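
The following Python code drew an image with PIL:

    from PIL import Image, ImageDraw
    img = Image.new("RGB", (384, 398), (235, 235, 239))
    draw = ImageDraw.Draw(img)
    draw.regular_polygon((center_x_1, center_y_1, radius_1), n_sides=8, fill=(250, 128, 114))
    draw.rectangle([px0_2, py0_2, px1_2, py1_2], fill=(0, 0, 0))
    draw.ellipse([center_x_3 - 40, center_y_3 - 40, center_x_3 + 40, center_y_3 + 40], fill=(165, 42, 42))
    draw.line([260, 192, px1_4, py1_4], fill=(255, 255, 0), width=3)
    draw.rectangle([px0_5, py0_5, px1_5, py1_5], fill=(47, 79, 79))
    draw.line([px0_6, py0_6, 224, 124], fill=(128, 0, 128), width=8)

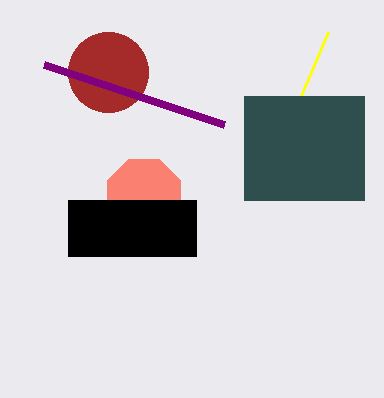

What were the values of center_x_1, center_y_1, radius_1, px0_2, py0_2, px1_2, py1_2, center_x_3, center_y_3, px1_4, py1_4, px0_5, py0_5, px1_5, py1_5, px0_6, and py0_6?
center_x_1 = 144, center_y_1 = 196, radius_1 = 40, px0_2 = 68, py0_2 = 200, px1_2 = 196, py1_2 = 256, center_x_3 = 108, center_y_3 = 72, px1_4 = 328, py1_4 = 32, px0_5 = 244, py0_5 = 96, px1_5 = 364, py1_5 = 200, px0_6 = 44, py0_6 = 64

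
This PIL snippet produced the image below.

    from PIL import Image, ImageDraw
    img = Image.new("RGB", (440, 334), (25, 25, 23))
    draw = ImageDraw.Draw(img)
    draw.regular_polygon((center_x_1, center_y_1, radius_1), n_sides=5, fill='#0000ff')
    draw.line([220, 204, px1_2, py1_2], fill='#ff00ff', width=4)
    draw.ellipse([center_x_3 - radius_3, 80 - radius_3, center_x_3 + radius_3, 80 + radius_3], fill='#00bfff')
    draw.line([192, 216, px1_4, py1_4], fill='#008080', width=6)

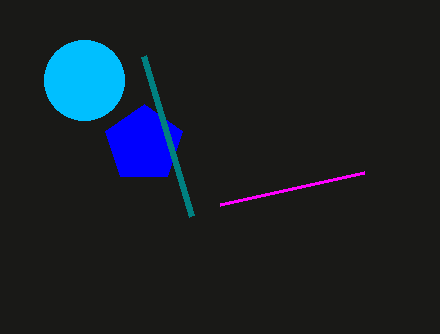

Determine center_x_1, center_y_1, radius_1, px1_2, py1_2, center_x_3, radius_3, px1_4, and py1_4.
center_x_1 = 144, center_y_1 = 144, radius_1 = 40, px1_2 = 364, py1_2 = 172, center_x_3 = 84, radius_3 = 40, px1_4 = 144, py1_4 = 56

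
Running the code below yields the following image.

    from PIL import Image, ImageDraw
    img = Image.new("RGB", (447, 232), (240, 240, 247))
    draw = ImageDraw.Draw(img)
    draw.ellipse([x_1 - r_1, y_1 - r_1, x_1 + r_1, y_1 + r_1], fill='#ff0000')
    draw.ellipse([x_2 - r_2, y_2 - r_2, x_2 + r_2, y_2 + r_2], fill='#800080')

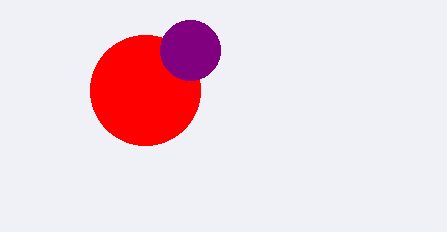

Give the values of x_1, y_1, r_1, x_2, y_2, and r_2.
x_1 = 145, y_1 = 90, r_1 = 55, x_2 = 190, y_2 = 50, r_2 = 30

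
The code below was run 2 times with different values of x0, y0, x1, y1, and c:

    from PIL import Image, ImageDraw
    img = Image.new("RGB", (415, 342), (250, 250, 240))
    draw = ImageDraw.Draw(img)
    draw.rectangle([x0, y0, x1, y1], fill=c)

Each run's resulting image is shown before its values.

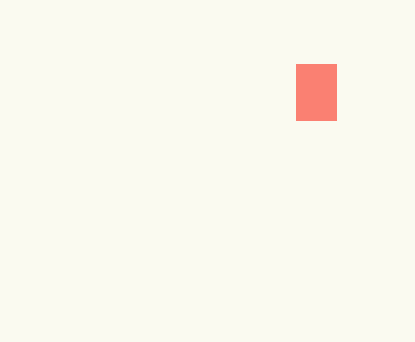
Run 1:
x0 = 296, y0 = 64, x1 = 336, y1 = 120, c = 'salmon'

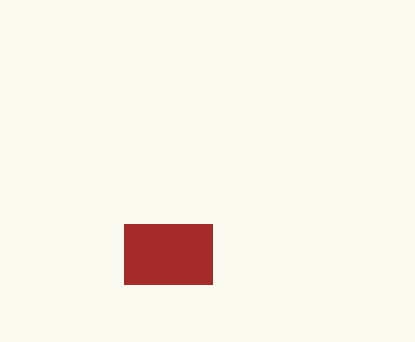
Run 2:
x0 = 124
y0 = 224
x1 = 212
y1 = 284
c = 'brown'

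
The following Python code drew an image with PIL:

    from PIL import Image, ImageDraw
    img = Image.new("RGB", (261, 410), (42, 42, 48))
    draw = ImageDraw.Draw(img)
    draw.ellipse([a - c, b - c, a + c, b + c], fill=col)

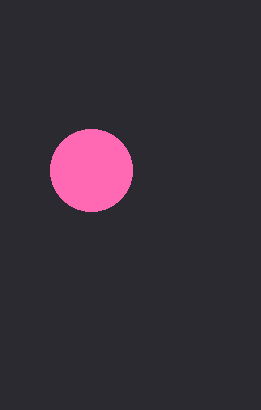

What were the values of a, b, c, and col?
a = 91
b = 170
c = 41
col = 'hotpink'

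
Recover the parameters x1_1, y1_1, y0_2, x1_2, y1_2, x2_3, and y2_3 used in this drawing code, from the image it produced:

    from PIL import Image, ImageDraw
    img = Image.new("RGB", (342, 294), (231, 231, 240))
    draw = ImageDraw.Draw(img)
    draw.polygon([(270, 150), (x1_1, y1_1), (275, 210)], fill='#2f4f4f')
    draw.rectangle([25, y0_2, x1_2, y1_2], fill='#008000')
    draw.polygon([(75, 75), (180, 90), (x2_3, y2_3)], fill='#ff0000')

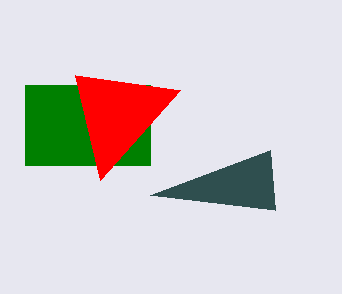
x1_1 = 150
y1_1 = 195
y0_2 = 85
x1_2 = 150
y1_2 = 165
x2_3 = 100
y2_3 = 180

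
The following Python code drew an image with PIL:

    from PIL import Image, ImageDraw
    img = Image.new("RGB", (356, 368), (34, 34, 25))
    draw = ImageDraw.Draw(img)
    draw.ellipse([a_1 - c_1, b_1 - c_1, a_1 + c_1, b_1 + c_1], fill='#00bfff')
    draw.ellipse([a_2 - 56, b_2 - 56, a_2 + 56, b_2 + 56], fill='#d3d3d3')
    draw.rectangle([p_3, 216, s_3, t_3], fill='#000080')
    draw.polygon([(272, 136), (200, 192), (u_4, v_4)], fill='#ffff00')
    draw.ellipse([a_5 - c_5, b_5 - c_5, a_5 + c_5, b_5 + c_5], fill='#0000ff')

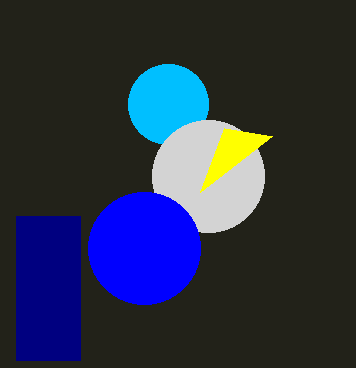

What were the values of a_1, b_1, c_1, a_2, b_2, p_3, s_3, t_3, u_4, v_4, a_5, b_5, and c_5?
a_1 = 168; b_1 = 104; c_1 = 40; a_2 = 208; b_2 = 176; p_3 = 16; s_3 = 80; t_3 = 360; u_4 = 224; v_4 = 128; a_5 = 144; b_5 = 248; c_5 = 56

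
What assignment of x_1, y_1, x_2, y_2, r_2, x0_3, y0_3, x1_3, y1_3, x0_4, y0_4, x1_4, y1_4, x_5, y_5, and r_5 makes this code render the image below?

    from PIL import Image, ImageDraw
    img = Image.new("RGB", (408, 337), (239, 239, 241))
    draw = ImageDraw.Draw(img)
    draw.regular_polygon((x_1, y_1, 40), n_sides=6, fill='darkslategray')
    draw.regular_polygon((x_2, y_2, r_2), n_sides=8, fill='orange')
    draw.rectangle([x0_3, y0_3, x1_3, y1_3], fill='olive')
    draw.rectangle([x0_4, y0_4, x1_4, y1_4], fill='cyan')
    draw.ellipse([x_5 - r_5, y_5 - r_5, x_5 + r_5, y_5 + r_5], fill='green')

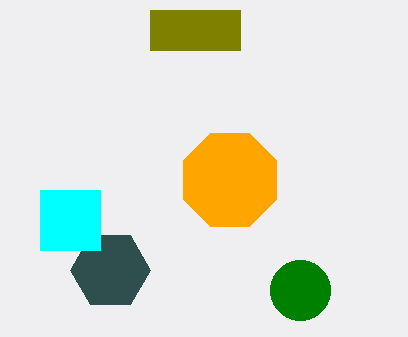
x_1 = 110
y_1 = 270
x_2 = 230
y_2 = 180
r_2 = 50
x0_3 = 150
y0_3 = 10
x1_3 = 240
y1_3 = 50
x0_4 = 40
y0_4 = 190
x1_4 = 100
y1_4 = 250
x_5 = 300
y_5 = 290
r_5 = 30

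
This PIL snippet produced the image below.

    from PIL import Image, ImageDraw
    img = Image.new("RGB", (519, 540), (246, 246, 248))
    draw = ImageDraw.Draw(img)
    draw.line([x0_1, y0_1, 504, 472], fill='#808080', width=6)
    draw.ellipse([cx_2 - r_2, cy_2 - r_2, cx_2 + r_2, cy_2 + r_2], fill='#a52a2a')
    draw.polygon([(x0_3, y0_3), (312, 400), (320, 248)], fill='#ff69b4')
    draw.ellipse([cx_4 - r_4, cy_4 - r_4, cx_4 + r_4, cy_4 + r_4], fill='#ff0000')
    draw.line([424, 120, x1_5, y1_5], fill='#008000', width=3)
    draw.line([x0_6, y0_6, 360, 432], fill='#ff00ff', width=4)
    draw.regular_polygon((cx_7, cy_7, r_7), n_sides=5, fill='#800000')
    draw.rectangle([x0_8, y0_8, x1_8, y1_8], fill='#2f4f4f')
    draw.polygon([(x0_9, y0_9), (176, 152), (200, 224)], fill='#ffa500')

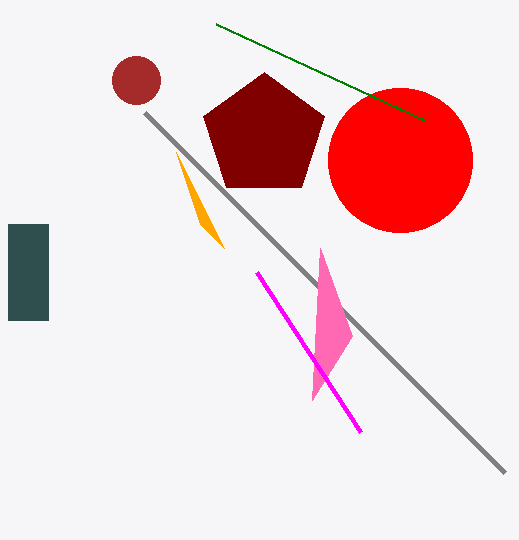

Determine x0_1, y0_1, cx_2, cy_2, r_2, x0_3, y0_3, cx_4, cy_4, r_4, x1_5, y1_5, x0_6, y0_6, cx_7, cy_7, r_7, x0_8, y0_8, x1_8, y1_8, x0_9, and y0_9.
x0_1 = 144, y0_1 = 112, cx_2 = 136, cy_2 = 80, r_2 = 24, x0_3 = 352, y0_3 = 336, cx_4 = 400, cy_4 = 160, r_4 = 72, x1_5 = 216, y1_5 = 24, x0_6 = 256, y0_6 = 272, cx_7 = 264, cy_7 = 136, r_7 = 64, x0_8 = 8, y0_8 = 224, x1_8 = 48, y1_8 = 320, x0_9 = 224, y0_9 = 248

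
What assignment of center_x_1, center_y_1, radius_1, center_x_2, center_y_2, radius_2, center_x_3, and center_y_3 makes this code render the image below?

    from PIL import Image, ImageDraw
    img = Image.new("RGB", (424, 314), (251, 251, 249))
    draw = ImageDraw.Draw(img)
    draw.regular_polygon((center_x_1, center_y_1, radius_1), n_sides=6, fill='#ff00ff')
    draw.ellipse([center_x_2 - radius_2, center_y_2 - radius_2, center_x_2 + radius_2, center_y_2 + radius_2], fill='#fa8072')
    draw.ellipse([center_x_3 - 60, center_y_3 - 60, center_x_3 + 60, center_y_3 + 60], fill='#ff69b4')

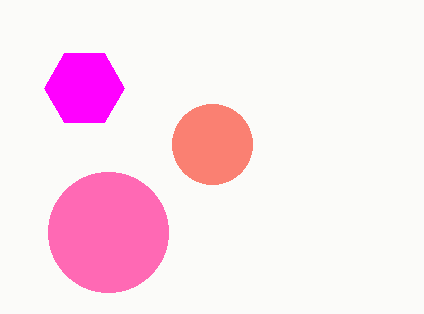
center_x_1 = 84, center_y_1 = 88, radius_1 = 40, center_x_2 = 212, center_y_2 = 144, radius_2 = 40, center_x_3 = 108, center_y_3 = 232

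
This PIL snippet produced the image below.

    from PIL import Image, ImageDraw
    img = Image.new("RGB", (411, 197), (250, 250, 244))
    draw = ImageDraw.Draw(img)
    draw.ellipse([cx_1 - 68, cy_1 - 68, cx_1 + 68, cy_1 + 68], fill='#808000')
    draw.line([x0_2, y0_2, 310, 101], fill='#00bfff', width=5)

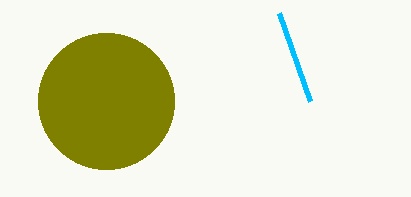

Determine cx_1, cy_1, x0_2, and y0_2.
cx_1 = 106
cy_1 = 101
x0_2 = 279
y0_2 = 13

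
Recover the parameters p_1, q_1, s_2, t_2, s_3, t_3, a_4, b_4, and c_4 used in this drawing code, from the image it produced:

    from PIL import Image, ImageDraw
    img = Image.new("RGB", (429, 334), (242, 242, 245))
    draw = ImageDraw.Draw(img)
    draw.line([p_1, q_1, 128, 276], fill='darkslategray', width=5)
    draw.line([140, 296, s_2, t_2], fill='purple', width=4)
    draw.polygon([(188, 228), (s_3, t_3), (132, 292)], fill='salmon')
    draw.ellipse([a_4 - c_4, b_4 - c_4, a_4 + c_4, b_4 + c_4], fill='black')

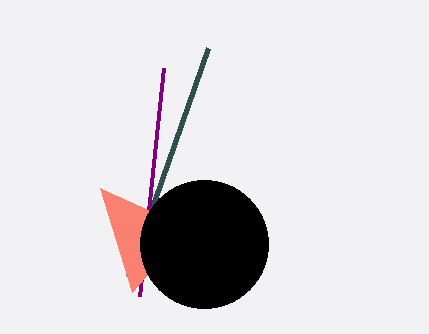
p_1 = 208, q_1 = 48, s_2 = 164, t_2 = 68, s_3 = 100, t_3 = 188, a_4 = 204, b_4 = 244, c_4 = 64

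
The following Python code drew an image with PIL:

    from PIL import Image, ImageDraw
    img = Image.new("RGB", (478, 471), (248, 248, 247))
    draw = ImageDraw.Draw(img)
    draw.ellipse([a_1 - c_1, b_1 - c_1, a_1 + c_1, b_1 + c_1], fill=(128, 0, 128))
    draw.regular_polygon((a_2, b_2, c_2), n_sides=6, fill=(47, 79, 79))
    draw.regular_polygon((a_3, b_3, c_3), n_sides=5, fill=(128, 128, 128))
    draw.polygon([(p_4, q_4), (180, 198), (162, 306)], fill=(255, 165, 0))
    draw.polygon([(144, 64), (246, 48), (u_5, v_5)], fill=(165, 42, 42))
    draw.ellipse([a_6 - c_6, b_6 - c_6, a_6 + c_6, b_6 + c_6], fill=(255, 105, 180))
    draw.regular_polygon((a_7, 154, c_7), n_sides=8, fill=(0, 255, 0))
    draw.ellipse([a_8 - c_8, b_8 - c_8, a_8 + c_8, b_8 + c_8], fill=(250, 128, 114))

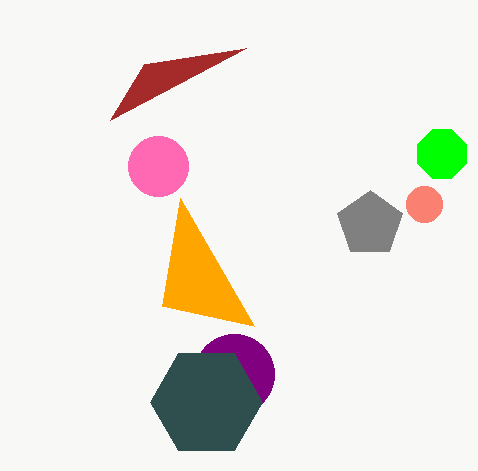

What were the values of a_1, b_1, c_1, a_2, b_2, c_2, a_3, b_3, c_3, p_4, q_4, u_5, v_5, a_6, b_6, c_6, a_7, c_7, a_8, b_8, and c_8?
a_1 = 234
b_1 = 374
c_1 = 40
a_2 = 206
b_2 = 402
c_2 = 56
a_3 = 370
b_3 = 224
c_3 = 34
p_4 = 254
q_4 = 326
u_5 = 110
v_5 = 120
a_6 = 158
b_6 = 166
c_6 = 30
a_7 = 442
c_7 = 26
a_8 = 424
b_8 = 204
c_8 = 18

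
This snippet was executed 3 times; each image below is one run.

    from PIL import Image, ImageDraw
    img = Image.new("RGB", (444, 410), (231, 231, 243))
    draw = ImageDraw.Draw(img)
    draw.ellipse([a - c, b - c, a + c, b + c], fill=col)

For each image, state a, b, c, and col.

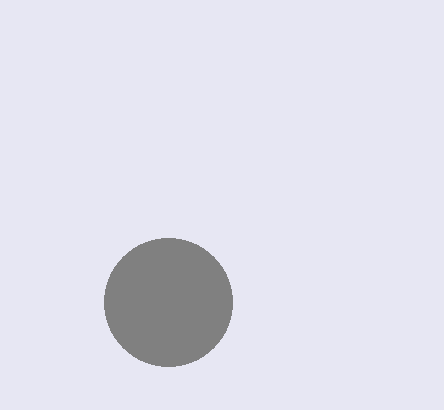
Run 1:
a = 168, b = 302, c = 64, col = 'gray'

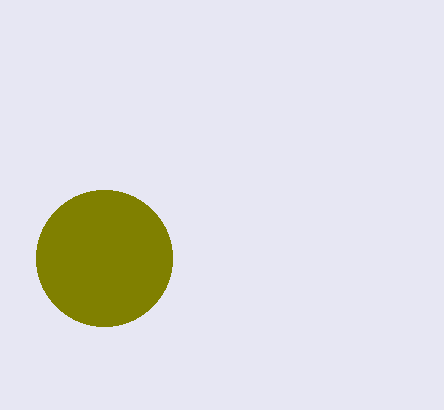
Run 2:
a = 104
b = 258
c = 68
col = 'olive'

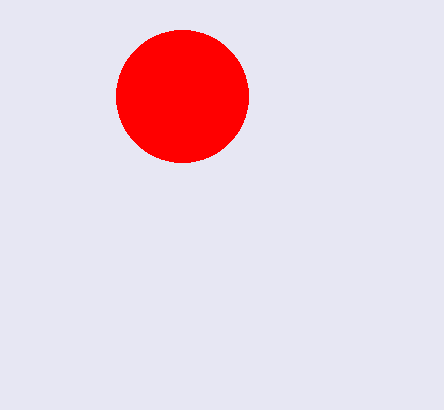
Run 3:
a = 182; b = 96; c = 66; col = 'red'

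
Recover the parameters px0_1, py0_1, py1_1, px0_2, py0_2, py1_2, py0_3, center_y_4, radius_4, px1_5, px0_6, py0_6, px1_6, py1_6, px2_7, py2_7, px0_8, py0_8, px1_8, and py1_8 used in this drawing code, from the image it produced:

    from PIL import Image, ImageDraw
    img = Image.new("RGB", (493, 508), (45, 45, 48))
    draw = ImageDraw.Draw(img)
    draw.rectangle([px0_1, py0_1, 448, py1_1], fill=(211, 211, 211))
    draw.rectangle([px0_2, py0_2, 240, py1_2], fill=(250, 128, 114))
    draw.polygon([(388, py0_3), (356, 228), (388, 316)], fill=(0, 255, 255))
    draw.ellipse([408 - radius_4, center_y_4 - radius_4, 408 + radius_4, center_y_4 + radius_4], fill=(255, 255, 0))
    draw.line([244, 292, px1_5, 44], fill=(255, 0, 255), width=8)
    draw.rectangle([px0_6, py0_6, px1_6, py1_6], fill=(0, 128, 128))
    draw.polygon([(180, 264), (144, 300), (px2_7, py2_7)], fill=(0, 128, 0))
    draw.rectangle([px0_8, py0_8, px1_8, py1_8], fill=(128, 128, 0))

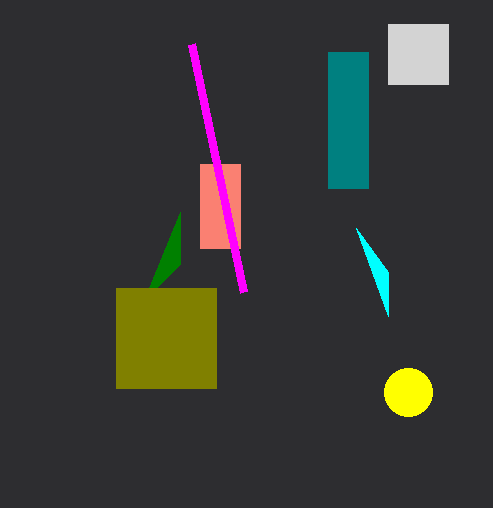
px0_1 = 388; py0_1 = 24; py1_1 = 84; px0_2 = 200; py0_2 = 164; py1_2 = 248; py0_3 = 272; center_y_4 = 392; radius_4 = 24; px1_5 = 192; px0_6 = 328; py0_6 = 52; px1_6 = 368; py1_6 = 188; px2_7 = 180; py2_7 = 212; px0_8 = 116; py0_8 = 288; px1_8 = 216; py1_8 = 388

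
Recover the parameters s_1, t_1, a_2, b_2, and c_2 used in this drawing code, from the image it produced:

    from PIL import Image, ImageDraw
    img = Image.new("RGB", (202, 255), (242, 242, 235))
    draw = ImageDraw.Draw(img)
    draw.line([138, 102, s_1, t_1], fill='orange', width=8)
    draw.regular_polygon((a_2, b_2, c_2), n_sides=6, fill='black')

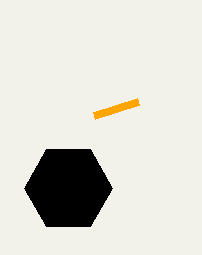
s_1 = 94
t_1 = 116
a_2 = 68
b_2 = 188
c_2 = 44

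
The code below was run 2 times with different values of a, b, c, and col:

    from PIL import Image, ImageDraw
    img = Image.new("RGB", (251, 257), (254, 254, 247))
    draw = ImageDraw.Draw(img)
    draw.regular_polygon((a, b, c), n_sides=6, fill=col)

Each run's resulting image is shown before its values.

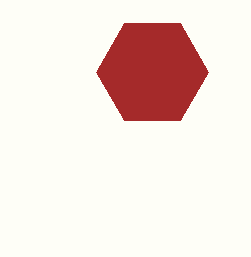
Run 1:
a = 152
b = 72
c = 56
col = 'brown'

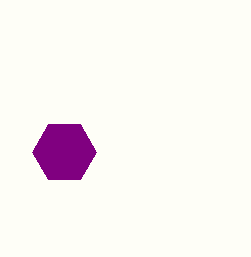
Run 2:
a = 64, b = 152, c = 32, col = 'purple'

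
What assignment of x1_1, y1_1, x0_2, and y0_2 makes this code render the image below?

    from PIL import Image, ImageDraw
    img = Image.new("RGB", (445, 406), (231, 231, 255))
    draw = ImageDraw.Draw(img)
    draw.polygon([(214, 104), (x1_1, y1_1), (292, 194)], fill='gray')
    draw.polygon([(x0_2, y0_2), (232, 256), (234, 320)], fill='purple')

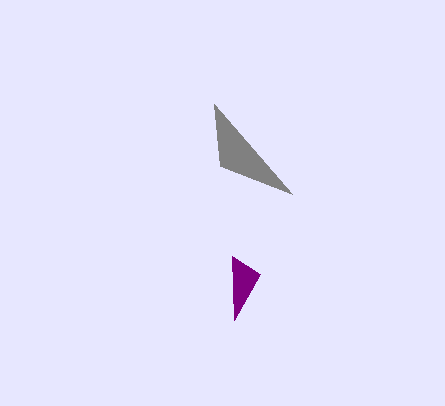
x1_1 = 220, y1_1 = 166, x0_2 = 260, y0_2 = 274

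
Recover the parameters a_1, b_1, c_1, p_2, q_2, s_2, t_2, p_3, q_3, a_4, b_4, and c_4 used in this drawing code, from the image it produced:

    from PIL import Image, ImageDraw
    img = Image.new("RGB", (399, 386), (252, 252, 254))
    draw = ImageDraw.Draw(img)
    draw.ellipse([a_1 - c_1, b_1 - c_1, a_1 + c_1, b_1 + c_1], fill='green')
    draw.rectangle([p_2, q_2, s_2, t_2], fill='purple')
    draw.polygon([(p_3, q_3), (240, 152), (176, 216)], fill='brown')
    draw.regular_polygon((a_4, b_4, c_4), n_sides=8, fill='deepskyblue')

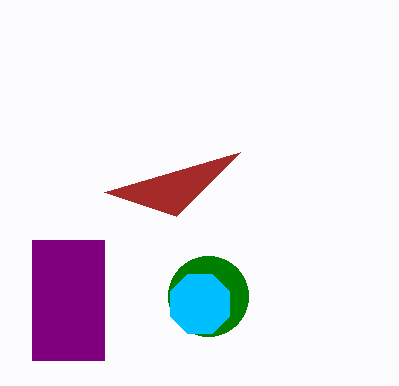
a_1 = 208; b_1 = 296; c_1 = 40; p_2 = 32; q_2 = 240; s_2 = 104; t_2 = 360; p_3 = 104; q_3 = 192; a_4 = 200; b_4 = 304; c_4 = 32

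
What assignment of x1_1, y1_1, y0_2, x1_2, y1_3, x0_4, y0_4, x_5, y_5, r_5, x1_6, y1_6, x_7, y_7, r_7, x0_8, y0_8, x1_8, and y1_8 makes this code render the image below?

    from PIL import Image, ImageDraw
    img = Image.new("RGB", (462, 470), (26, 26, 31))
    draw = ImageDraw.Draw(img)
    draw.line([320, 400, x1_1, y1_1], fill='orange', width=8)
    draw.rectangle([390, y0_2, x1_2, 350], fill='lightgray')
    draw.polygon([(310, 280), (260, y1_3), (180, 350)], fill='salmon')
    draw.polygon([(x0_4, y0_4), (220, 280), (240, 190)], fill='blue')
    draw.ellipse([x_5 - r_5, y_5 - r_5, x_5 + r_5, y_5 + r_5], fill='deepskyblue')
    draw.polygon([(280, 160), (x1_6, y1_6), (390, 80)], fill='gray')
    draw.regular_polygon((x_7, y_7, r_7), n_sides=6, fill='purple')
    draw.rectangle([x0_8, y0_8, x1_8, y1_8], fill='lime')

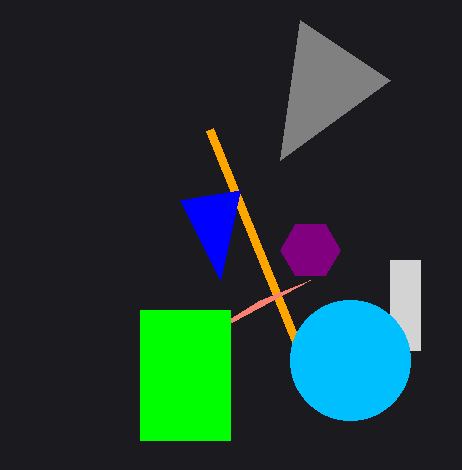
x1_1 = 210; y1_1 = 130; y0_2 = 260; x1_2 = 420; y1_3 = 300; x0_4 = 180; y0_4 = 200; x_5 = 350; y_5 = 360; r_5 = 60; x1_6 = 300; y1_6 = 20; x_7 = 310; y_7 = 250; r_7 = 30; x0_8 = 140; y0_8 = 310; x1_8 = 230; y1_8 = 440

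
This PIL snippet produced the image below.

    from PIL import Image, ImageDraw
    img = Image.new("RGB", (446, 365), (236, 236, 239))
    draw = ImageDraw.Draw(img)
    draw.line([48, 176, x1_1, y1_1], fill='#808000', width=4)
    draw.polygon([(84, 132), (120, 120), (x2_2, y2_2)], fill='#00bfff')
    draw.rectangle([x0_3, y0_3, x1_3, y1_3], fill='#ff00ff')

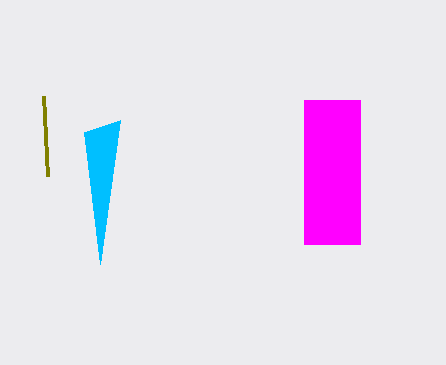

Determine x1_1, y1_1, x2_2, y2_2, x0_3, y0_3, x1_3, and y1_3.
x1_1 = 44
y1_1 = 96
x2_2 = 100
y2_2 = 264
x0_3 = 304
y0_3 = 100
x1_3 = 360
y1_3 = 244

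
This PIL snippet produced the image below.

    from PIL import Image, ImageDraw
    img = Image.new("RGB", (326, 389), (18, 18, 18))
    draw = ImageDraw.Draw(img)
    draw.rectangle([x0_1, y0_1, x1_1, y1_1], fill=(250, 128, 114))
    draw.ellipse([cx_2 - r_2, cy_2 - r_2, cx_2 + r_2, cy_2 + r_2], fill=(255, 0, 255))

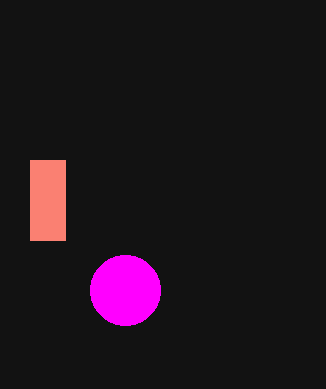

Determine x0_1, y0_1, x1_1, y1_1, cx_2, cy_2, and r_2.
x0_1 = 30, y0_1 = 160, x1_1 = 65, y1_1 = 240, cx_2 = 125, cy_2 = 290, r_2 = 35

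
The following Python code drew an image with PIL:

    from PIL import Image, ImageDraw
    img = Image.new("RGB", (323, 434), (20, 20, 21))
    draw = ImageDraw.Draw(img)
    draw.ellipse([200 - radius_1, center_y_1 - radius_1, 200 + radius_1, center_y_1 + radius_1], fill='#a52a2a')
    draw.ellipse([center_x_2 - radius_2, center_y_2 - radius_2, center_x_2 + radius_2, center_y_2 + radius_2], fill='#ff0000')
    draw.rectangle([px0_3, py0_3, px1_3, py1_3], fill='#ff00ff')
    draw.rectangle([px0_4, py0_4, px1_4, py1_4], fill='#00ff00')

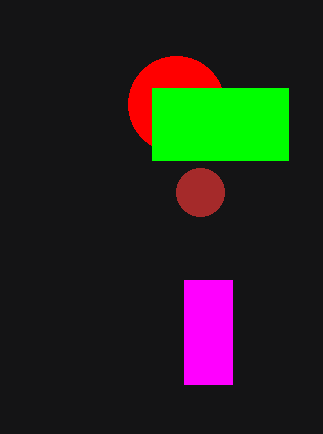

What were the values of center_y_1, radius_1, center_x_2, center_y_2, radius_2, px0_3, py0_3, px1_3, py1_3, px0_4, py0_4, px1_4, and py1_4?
center_y_1 = 192, radius_1 = 24, center_x_2 = 176, center_y_2 = 104, radius_2 = 48, px0_3 = 184, py0_3 = 280, px1_3 = 232, py1_3 = 384, px0_4 = 152, py0_4 = 88, px1_4 = 288, py1_4 = 160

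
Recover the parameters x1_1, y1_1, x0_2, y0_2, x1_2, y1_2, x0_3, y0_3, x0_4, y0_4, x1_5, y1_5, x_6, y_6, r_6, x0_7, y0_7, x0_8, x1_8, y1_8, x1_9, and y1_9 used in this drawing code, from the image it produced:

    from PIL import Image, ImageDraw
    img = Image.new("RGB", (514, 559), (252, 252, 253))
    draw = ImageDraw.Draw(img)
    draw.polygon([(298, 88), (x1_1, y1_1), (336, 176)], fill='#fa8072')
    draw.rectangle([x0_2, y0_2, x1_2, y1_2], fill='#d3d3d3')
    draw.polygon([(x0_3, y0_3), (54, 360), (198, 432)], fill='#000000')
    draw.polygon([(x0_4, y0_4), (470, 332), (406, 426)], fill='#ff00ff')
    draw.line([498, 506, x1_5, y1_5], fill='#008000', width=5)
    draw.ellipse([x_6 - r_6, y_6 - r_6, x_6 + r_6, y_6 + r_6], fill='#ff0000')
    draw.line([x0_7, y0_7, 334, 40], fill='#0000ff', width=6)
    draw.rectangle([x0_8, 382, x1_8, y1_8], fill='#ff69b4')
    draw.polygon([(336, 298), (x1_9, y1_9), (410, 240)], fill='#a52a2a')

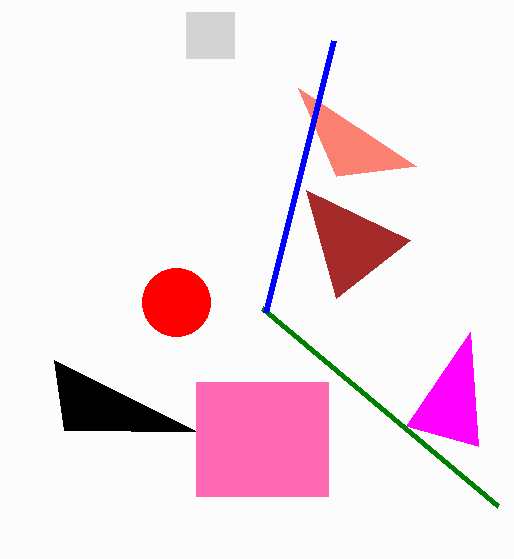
x1_1 = 416
y1_1 = 166
x0_2 = 186
y0_2 = 12
x1_2 = 234
y1_2 = 58
x0_3 = 64
y0_3 = 430
x0_4 = 478
y0_4 = 446
x1_5 = 262
y1_5 = 308
x_6 = 176
y_6 = 302
r_6 = 34
x0_7 = 266
y0_7 = 312
x0_8 = 196
x1_8 = 328
y1_8 = 496
x1_9 = 306
y1_9 = 190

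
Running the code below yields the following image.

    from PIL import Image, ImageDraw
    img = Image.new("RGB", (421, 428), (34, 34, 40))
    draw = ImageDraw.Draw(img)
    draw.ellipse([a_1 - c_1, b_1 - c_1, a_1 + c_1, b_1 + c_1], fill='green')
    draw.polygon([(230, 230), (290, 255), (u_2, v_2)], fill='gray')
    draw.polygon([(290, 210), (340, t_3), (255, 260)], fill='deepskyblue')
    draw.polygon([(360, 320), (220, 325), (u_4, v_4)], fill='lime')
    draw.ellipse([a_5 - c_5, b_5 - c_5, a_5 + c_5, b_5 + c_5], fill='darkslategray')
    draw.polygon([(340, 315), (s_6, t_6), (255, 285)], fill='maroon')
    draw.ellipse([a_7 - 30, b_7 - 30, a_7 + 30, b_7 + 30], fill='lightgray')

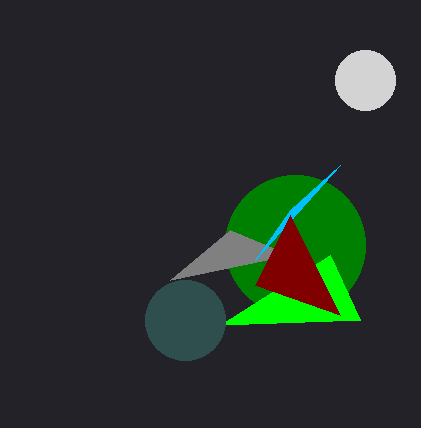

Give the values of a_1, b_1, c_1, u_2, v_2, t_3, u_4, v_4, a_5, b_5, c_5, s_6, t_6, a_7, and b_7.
a_1 = 295; b_1 = 245; c_1 = 70; u_2 = 170; v_2 = 280; t_3 = 165; u_4 = 330; v_4 = 255; a_5 = 185; b_5 = 320; c_5 = 40; s_6 = 290; t_6 = 215; a_7 = 365; b_7 = 80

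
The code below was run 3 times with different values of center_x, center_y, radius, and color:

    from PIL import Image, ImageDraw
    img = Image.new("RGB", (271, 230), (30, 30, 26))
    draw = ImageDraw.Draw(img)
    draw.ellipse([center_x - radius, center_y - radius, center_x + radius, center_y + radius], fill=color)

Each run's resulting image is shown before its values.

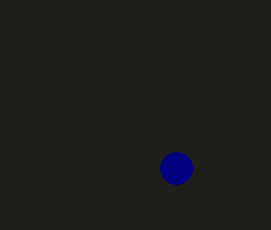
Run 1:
center_x = 176; center_y = 168; radius = 16; color = 'navy'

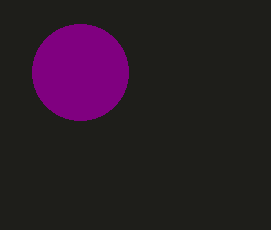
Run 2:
center_x = 80; center_y = 72; radius = 48; color = 'purple'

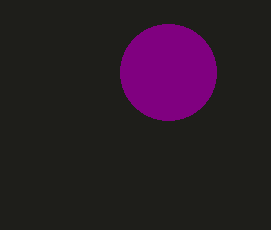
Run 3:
center_x = 168
center_y = 72
radius = 48
color = 'purple'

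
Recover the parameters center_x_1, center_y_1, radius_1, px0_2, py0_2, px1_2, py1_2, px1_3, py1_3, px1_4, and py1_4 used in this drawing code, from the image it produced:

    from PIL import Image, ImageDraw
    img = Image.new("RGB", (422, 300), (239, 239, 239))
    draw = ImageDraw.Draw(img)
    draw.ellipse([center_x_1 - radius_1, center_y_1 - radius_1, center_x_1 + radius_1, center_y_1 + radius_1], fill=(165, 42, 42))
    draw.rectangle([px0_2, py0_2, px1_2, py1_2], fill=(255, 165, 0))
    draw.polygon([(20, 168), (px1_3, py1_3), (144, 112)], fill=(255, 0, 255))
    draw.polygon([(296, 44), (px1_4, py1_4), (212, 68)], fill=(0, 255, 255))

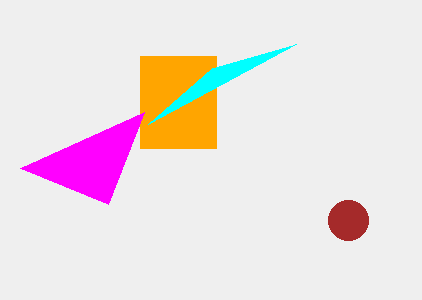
center_x_1 = 348
center_y_1 = 220
radius_1 = 20
px0_2 = 140
py0_2 = 56
px1_2 = 216
py1_2 = 148
px1_3 = 108
py1_3 = 204
px1_4 = 148
py1_4 = 124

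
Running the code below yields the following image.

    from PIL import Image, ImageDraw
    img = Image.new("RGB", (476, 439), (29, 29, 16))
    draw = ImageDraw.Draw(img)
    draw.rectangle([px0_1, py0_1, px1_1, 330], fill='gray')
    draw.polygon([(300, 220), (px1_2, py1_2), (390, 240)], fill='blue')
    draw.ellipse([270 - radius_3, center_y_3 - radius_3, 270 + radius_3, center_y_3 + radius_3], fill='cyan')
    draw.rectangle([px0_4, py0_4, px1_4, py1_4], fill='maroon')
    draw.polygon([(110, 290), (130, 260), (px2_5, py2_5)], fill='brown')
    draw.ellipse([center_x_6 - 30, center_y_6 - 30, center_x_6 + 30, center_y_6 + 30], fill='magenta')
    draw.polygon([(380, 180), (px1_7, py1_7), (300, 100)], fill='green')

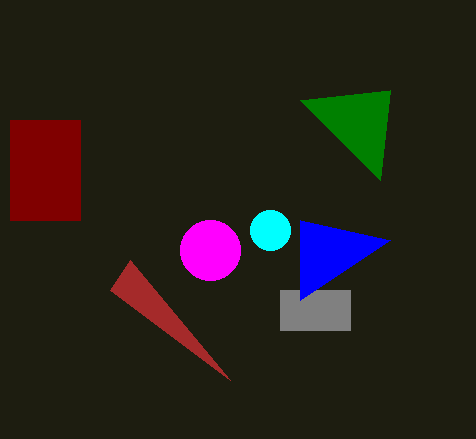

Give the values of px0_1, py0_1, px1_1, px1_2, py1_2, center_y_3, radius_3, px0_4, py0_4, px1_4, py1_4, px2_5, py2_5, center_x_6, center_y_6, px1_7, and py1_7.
px0_1 = 280
py0_1 = 290
px1_1 = 350
px1_2 = 300
py1_2 = 300
center_y_3 = 230
radius_3 = 20
px0_4 = 10
py0_4 = 120
px1_4 = 80
py1_4 = 220
px2_5 = 230
py2_5 = 380
center_x_6 = 210
center_y_6 = 250
px1_7 = 390
py1_7 = 90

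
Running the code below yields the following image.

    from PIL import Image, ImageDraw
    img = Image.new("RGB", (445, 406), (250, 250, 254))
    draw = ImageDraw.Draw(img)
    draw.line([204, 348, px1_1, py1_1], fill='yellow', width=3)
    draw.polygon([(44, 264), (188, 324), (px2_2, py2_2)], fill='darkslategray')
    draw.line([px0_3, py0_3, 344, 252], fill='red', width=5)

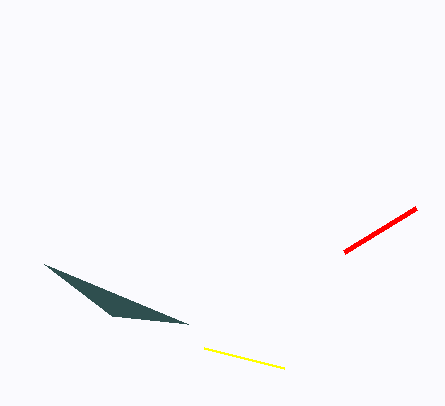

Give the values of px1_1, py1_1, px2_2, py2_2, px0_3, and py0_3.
px1_1 = 284, py1_1 = 368, px2_2 = 112, py2_2 = 316, px0_3 = 416, py0_3 = 208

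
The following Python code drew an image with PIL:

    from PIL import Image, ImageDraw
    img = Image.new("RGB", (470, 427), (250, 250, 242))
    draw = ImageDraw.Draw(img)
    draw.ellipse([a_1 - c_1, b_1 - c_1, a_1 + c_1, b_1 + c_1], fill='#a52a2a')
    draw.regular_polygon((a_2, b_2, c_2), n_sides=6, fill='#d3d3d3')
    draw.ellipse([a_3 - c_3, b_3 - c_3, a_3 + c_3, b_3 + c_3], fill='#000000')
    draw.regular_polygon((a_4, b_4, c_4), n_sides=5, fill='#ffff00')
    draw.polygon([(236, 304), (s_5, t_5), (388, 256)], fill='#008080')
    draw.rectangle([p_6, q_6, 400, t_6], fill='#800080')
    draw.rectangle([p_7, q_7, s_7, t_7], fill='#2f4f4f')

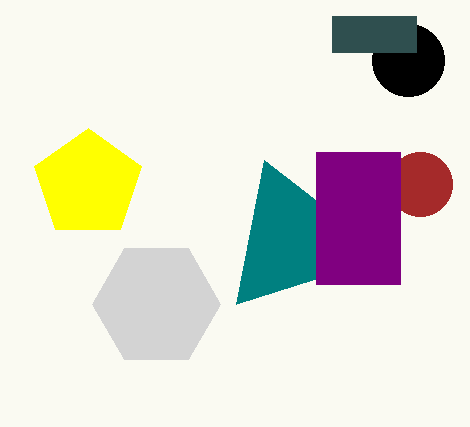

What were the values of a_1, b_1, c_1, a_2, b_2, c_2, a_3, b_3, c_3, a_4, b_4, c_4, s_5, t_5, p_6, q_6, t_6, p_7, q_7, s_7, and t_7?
a_1 = 420; b_1 = 184; c_1 = 32; a_2 = 156; b_2 = 304; c_2 = 64; a_3 = 408; b_3 = 60; c_3 = 36; a_4 = 88; b_4 = 184; c_4 = 56; s_5 = 264; t_5 = 160; p_6 = 316; q_6 = 152; t_6 = 284; p_7 = 332; q_7 = 16; s_7 = 416; t_7 = 52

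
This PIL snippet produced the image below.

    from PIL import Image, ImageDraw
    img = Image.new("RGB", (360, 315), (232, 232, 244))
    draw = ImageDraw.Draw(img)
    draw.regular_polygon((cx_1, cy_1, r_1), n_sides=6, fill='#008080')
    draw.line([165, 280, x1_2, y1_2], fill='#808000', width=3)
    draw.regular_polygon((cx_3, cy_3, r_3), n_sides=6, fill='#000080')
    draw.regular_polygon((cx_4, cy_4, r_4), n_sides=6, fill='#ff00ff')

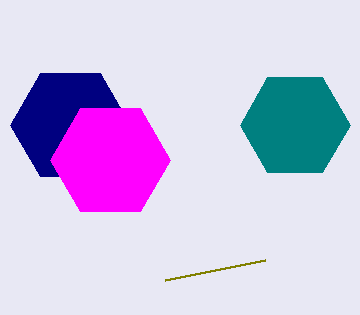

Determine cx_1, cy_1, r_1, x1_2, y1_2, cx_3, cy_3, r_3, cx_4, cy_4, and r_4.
cx_1 = 295, cy_1 = 125, r_1 = 55, x1_2 = 265, y1_2 = 260, cx_3 = 70, cy_3 = 125, r_3 = 60, cx_4 = 110, cy_4 = 160, r_4 = 60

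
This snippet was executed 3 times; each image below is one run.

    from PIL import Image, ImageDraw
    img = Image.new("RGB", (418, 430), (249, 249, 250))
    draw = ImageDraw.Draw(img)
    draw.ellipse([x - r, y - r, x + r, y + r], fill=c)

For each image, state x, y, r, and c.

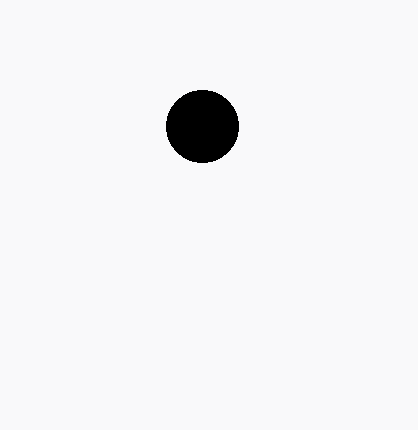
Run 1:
x = 202, y = 126, r = 36, c = 'black'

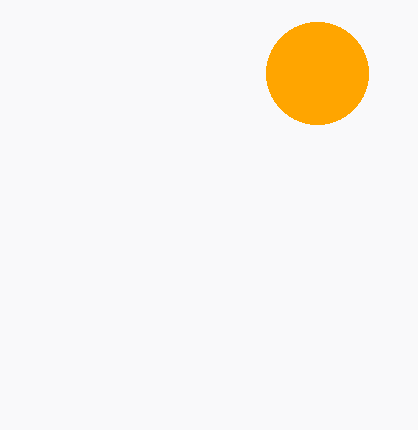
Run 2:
x = 317
y = 73
r = 51
c = 'orange'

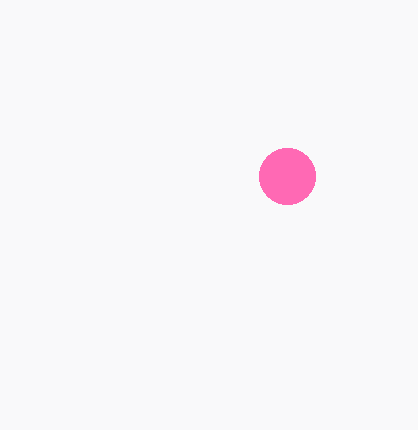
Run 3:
x = 287, y = 176, r = 28, c = 'hotpink'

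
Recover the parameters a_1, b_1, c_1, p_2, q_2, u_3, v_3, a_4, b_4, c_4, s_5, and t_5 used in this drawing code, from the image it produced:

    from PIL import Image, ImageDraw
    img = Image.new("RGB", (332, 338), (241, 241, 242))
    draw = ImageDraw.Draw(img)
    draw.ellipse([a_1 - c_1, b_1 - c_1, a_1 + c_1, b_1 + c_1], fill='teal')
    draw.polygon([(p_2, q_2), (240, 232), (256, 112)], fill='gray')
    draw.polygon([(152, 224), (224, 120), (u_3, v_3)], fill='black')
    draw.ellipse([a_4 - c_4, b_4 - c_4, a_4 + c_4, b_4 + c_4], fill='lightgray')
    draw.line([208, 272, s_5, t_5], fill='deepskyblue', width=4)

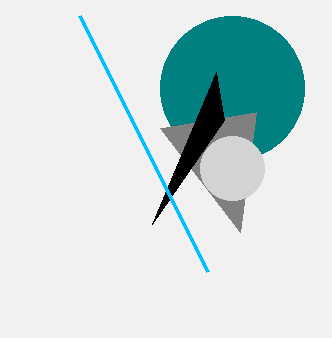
a_1 = 232, b_1 = 88, c_1 = 72, p_2 = 160, q_2 = 128, u_3 = 216, v_3 = 72, a_4 = 232, b_4 = 168, c_4 = 32, s_5 = 80, t_5 = 16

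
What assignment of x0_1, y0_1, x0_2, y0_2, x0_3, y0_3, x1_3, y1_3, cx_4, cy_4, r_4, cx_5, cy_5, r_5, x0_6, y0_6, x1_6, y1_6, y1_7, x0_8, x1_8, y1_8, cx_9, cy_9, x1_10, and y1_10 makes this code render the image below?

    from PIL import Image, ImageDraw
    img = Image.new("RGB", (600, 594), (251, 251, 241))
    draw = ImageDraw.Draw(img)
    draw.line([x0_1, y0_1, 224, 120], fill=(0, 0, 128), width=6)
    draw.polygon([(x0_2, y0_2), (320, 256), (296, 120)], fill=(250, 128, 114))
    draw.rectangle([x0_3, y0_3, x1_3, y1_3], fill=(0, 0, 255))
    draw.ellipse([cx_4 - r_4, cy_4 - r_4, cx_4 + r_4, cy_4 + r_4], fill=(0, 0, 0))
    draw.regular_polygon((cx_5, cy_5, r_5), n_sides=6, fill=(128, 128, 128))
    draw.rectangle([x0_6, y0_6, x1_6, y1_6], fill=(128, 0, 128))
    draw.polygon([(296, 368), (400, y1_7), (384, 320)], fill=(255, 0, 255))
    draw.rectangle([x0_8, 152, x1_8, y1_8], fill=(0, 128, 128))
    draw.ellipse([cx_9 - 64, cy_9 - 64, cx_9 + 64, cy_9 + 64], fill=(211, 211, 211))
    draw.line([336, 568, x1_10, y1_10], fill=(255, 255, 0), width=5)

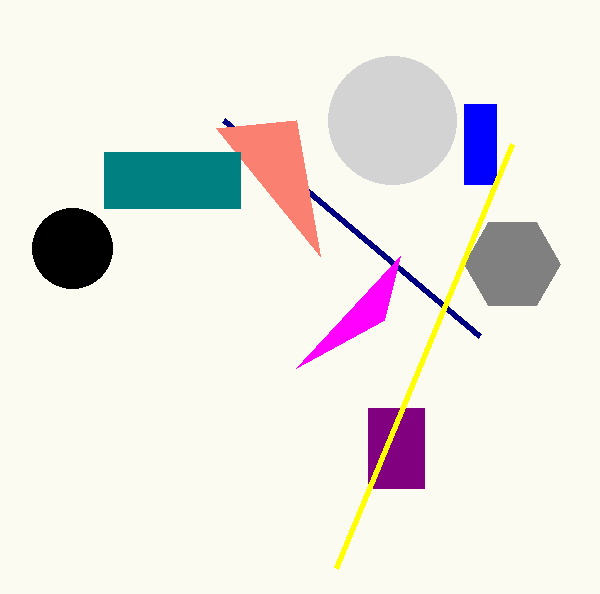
x0_1 = 480; y0_1 = 336; x0_2 = 216; y0_2 = 128; x0_3 = 464; y0_3 = 104; x1_3 = 496; y1_3 = 184; cx_4 = 72; cy_4 = 248; r_4 = 40; cx_5 = 512; cy_5 = 264; r_5 = 48; x0_6 = 368; y0_6 = 408; x1_6 = 424; y1_6 = 488; y1_7 = 256; x0_8 = 104; x1_8 = 240; y1_8 = 208; cx_9 = 392; cy_9 = 120; x1_10 = 512; y1_10 = 144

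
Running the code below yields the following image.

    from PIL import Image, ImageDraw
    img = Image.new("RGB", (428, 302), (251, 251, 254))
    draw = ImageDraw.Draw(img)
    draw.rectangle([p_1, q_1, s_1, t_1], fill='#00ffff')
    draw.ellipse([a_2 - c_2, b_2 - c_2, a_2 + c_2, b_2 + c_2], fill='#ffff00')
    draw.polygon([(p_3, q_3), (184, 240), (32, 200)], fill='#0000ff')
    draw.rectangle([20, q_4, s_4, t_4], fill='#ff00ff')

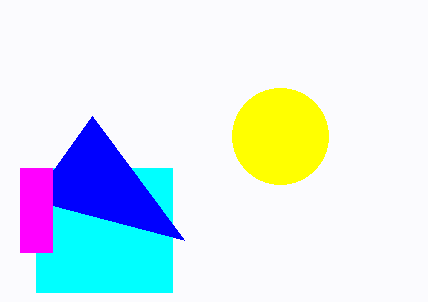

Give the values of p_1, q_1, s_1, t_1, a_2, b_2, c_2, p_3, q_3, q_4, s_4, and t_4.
p_1 = 36; q_1 = 168; s_1 = 172; t_1 = 292; a_2 = 280; b_2 = 136; c_2 = 48; p_3 = 92; q_3 = 116; q_4 = 168; s_4 = 52; t_4 = 252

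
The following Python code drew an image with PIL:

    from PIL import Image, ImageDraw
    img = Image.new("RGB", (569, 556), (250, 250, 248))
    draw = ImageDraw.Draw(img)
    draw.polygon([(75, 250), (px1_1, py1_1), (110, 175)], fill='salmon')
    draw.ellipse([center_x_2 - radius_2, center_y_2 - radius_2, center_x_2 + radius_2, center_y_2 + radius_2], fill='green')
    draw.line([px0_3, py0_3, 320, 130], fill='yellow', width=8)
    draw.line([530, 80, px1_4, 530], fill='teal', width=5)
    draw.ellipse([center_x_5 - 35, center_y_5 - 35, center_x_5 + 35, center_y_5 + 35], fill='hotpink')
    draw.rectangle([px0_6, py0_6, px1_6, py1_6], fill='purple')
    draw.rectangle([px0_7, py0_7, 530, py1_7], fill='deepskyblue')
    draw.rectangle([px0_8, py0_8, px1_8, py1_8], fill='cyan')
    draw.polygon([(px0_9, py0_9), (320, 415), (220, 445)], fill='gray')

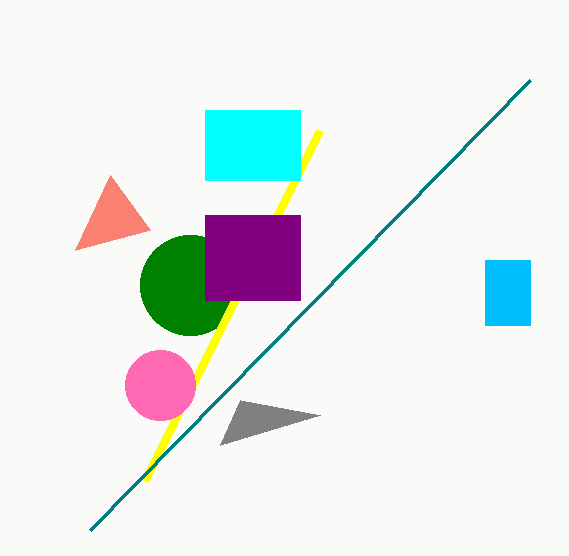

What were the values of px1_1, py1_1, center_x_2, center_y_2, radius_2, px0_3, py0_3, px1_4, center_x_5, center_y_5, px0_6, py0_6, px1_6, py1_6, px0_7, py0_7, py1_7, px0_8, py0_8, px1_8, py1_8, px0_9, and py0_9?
px1_1 = 150; py1_1 = 230; center_x_2 = 190; center_y_2 = 285; radius_2 = 50; px0_3 = 145; py0_3 = 480; px1_4 = 90; center_x_5 = 160; center_y_5 = 385; px0_6 = 205; py0_6 = 215; px1_6 = 300; py1_6 = 300; px0_7 = 485; py0_7 = 260; py1_7 = 325; px0_8 = 205; py0_8 = 110; px1_8 = 300; py1_8 = 180; px0_9 = 240; py0_9 = 400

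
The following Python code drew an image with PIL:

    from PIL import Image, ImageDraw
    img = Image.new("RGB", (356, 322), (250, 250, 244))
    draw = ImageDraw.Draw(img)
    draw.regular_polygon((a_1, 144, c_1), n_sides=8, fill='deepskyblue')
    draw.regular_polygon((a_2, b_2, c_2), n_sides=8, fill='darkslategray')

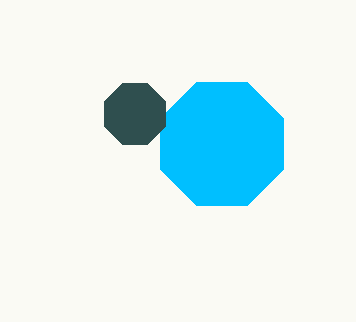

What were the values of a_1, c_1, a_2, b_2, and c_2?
a_1 = 222; c_1 = 67; a_2 = 135; b_2 = 114; c_2 = 33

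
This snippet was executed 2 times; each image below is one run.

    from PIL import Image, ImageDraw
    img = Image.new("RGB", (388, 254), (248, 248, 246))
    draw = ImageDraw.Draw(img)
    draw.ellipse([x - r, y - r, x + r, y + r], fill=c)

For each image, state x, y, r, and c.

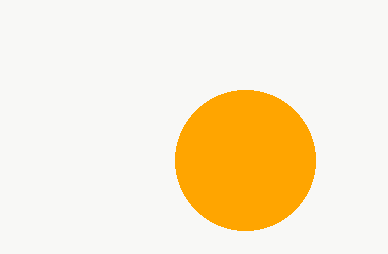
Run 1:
x = 245
y = 160
r = 70
c = 'orange'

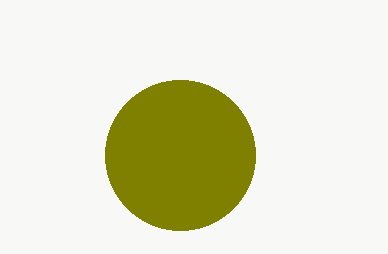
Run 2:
x = 180; y = 155; r = 75; c = 'olive'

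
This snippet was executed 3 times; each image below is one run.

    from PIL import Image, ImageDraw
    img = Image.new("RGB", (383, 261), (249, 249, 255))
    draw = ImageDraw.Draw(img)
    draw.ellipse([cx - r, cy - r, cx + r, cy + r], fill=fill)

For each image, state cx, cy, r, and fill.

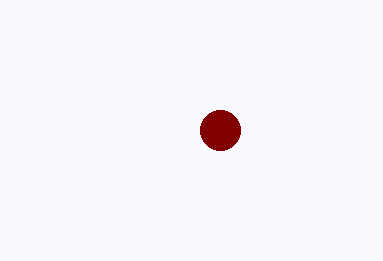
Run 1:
cx = 220
cy = 130
r = 20
fill = 'maroon'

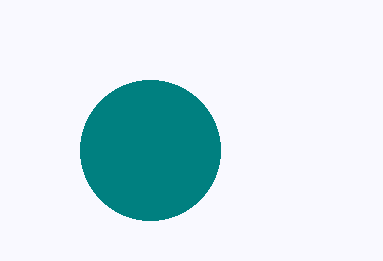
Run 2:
cx = 150; cy = 150; r = 70; fill = 'teal'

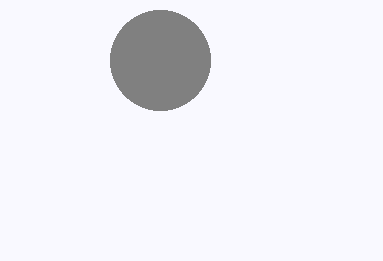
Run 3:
cx = 160
cy = 60
r = 50
fill = 'gray'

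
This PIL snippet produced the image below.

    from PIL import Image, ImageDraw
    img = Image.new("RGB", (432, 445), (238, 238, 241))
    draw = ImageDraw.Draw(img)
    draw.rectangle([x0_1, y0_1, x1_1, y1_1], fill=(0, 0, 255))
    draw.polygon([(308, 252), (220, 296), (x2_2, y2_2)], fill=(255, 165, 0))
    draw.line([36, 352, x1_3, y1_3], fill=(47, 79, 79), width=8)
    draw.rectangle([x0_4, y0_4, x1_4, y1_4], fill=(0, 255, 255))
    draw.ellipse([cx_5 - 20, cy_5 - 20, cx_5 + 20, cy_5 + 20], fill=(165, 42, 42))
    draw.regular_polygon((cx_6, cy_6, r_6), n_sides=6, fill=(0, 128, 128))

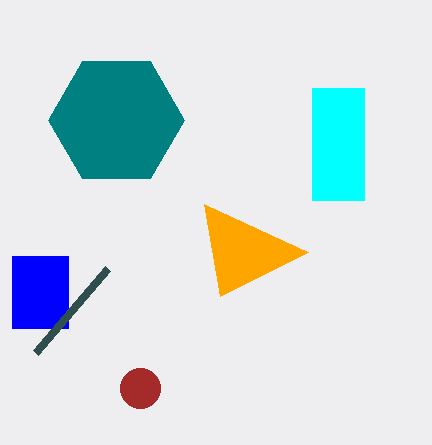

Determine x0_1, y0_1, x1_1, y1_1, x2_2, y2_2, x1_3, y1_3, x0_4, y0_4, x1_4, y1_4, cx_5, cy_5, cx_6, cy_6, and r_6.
x0_1 = 12
y0_1 = 256
x1_1 = 68
y1_1 = 328
x2_2 = 204
y2_2 = 204
x1_3 = 108
y1_3 = 268
x0_4 = 312
y0_4 = 88
x1_4 = 364
y1_4 = 200
cx_5 = 140
cy_5 = 388
cx_6 = 116
cy_6 = 120
r_6 = 68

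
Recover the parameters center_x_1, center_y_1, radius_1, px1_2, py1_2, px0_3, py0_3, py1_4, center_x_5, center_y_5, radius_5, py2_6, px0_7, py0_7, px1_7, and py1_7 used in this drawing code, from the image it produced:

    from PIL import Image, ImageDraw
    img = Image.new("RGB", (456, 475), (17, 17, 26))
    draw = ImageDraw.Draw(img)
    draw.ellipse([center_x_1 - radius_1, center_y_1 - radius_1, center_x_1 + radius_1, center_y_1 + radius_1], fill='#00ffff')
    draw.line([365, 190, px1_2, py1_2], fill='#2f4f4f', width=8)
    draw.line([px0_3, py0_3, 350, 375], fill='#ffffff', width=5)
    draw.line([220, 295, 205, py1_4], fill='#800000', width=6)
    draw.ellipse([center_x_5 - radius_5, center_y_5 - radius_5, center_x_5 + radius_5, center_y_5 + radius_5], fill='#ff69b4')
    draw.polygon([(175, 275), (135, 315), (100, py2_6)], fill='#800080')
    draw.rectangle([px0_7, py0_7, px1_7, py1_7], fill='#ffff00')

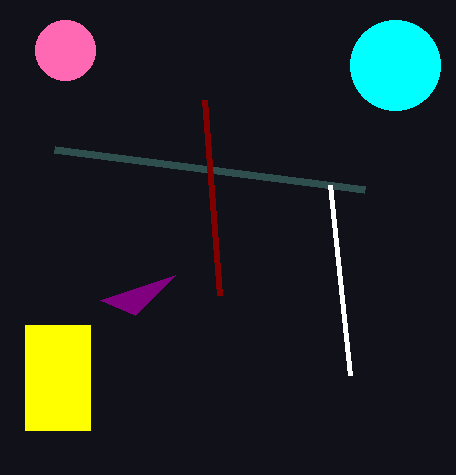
center_x_1 = 395, center_y_1 = 65, radius_1 = 45, px1_2 = 55, py1_2 = 150, px0_3 = 330, py0_3 = 185, py1_4 = 100, center_x_5 = 65, center_y_5 = 50, radius_5 = 30, py2_6 = 300, px0_7 = 25, py0_7 = 325, px1_7 = 90, py1_7 = 430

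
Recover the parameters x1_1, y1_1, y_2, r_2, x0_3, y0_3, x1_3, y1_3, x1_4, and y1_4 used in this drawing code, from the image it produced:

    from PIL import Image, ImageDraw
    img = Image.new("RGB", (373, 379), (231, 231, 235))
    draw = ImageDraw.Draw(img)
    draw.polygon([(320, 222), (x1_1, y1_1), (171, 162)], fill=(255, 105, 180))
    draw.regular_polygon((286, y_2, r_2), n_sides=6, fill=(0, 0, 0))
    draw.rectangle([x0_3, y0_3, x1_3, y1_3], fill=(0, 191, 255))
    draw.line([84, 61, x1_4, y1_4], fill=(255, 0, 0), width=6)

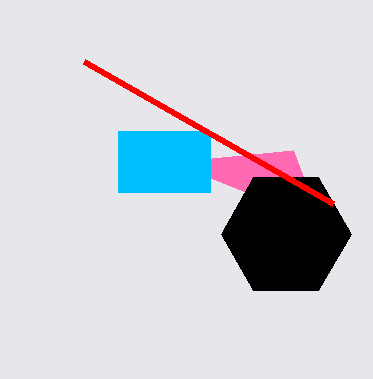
x1_1 = 293
y1_1 = 150
y_2 = 234
r_2 = 65
x0_3 = 118
y0_3 = 131
x1_3 = 210
y1_3 = 192
x1_4 = 333
y1_4 = 203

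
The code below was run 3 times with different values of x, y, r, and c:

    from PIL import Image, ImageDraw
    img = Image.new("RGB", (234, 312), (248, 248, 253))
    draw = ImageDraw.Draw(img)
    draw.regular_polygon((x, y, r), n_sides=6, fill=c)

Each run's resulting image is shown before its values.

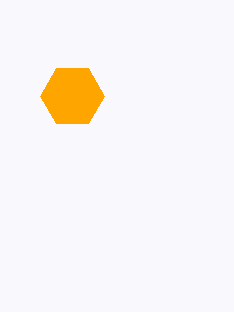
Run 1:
x = 72; y = 96; r = 32; c = 'orange'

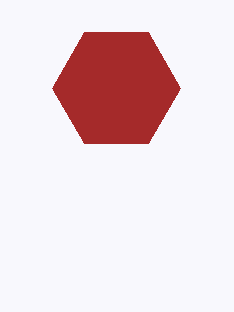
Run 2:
x = 116; y = 88; r = 64; c = 'brown'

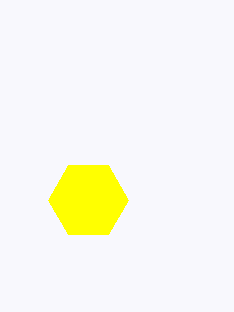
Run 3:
x = 88, y = 200, r = 40, c = 'yellow'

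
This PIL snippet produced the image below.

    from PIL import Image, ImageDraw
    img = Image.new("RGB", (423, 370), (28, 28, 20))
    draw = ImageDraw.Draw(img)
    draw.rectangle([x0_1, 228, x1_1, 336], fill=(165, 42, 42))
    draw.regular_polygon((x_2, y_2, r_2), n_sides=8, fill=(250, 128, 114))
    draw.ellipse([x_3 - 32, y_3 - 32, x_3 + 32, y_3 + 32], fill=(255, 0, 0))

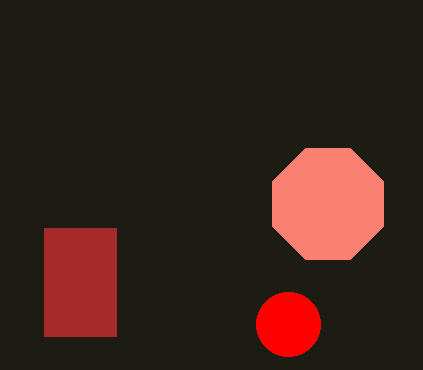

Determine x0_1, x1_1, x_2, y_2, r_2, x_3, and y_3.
x0_1 = 44, x1_1 = 116, x_2 = 328, y_2 = 204, r_2 = 60, x_3 = 288, y_3 = 324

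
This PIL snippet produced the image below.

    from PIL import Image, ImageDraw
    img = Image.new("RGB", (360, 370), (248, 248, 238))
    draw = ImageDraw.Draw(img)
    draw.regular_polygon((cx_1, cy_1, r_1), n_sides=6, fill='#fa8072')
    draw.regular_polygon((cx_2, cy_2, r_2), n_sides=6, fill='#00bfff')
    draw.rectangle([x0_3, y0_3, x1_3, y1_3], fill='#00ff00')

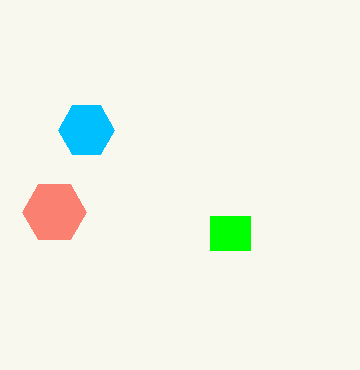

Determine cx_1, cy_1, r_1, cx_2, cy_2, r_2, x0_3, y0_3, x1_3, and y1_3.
cx_1 = 54
cy_1 = 212
r_1 = 32
cx_2 = 86
cy_2 = 130
r_2 = 28
x0_3 = 210
y0_3 = 216
x1_3 = 250
y1_3 = 250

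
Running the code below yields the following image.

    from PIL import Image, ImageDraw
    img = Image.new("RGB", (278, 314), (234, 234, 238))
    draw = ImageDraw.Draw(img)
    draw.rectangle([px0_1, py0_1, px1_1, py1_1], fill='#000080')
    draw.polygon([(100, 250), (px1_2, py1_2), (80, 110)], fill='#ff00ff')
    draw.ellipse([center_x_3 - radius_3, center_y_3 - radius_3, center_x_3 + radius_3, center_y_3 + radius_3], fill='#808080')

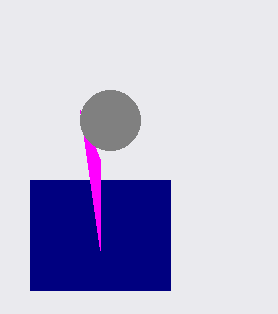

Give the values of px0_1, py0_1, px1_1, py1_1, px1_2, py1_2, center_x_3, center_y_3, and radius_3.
px0_1 = 30, py0_1 = 180, px1_1 = 170, py1_1 = 290, px1_2 = 100, py1_2 = 160, center_x_3 = 110, center_y_3 = 120, radius_3 = 30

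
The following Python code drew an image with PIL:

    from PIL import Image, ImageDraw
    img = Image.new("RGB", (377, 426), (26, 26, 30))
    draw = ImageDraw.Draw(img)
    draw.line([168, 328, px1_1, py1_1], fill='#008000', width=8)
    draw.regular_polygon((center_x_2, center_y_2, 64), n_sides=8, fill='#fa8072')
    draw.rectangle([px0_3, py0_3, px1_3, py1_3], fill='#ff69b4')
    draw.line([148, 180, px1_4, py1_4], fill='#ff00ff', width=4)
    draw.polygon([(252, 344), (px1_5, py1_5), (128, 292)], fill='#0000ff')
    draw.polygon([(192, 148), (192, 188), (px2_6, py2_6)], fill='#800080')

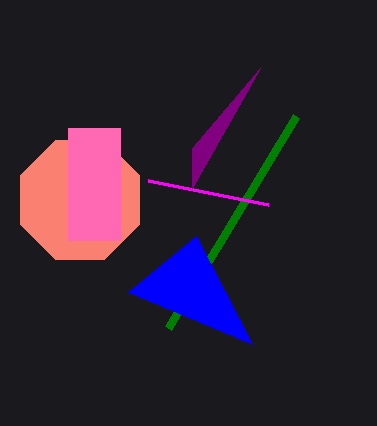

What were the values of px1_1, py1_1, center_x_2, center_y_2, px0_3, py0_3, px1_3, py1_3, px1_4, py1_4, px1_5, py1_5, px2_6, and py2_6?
px1_1 = 296, py1_1 = 116, center_x_2 = 80, center_y_2 = 200, px0_3 = 68, py0_3 = 128, px1_3 = 120, py1_3 = 240, px1_4 = 268, py1_4 = 204, px1_5 = 196, py1_5 = 236, px2_6 = 260, py2_6 = 68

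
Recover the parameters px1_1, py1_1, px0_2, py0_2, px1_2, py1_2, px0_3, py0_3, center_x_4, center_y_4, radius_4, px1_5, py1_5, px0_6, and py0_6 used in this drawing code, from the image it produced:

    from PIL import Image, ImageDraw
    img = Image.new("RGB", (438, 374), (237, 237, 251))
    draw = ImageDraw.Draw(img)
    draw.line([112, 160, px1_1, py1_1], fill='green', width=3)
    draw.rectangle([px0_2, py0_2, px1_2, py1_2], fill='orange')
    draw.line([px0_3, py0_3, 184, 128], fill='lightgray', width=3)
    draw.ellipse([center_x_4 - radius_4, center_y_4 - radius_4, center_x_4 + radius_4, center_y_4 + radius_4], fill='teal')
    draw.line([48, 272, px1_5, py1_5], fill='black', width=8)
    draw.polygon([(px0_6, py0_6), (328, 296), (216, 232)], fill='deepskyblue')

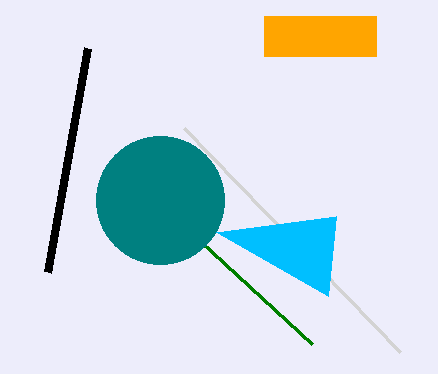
px1_1 = 312
py1_1 = 344
px0_2 = 264
py0_2 = 16
px1_2 = 376
py1_2 = 56
px0_3 = 400
py0_3 = 352
center_x_4 = 160
center_y_4 = 200
radius_4 = 64
px1_5 = 88
py1_5 = 48
px0_6 = 336
py0_6 = 216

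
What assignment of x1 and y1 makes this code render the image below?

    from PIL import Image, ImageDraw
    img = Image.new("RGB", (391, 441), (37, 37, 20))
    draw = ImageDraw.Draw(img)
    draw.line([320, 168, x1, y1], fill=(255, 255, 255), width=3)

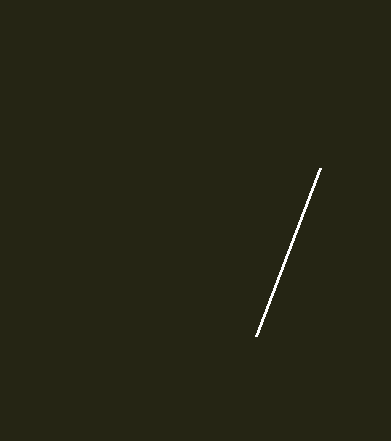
x1 = 256
y1 = 336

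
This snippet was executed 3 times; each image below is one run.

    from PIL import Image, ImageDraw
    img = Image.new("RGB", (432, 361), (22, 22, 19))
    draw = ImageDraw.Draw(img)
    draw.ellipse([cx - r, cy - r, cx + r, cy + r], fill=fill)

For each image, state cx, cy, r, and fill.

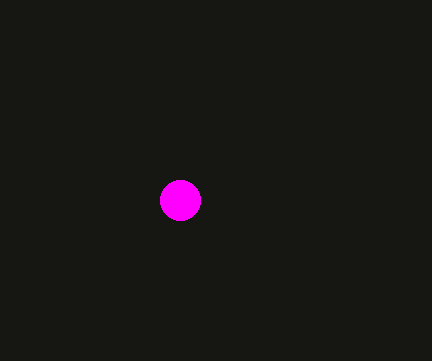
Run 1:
cx = 180; cy = 200; r = 20; fill = 'magenta'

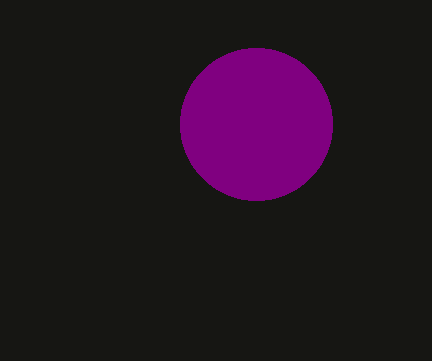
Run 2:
cx = 256
cy = 124
r = 76
fill = 'purple'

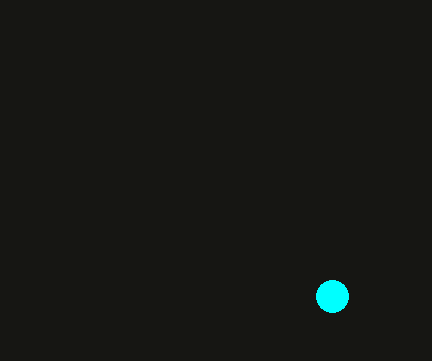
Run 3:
cx = 332, cy = 296, r = 16, fill = 'cyan'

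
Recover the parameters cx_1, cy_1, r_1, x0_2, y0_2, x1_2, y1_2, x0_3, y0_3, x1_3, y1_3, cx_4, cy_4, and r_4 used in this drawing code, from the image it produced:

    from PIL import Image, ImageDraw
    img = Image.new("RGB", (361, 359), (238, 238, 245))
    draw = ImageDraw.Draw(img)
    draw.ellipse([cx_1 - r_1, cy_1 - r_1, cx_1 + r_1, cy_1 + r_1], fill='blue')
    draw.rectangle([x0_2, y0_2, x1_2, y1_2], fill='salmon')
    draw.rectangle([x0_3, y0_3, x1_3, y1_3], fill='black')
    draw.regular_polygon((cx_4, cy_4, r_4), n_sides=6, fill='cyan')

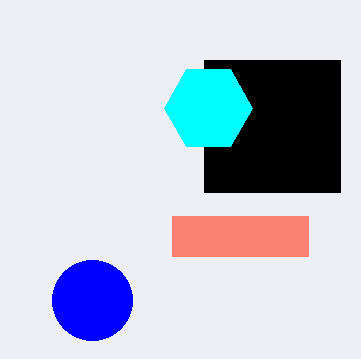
cx_1 = 92, cy_1 = 300, r_1 = 40, x0_2 = 172, y0_2 = 216, x1_2 = 308, y1_2 = 256, x0_3 = 204, y0_3 = 60, x1_3 = 340, y1_3 = 192, cx_4 = 208, cy_4 = 108, r_4 = 44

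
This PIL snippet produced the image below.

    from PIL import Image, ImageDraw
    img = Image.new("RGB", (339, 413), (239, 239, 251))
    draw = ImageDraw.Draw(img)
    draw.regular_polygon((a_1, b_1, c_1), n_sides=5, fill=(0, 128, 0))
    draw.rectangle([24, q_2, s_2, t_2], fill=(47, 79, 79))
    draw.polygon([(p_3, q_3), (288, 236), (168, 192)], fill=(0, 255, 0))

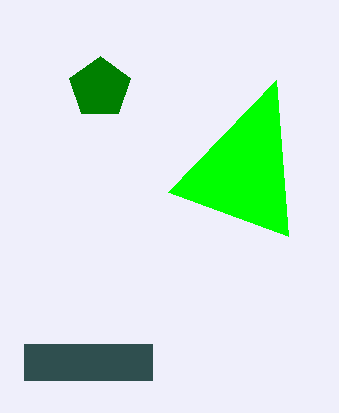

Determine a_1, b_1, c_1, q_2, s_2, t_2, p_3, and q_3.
a_1 = 100, b_1 = 88, c_1 = 32, q_2 = 344, s_2 = 152, t_2 = 380, p_3 = 276, q_3 = 80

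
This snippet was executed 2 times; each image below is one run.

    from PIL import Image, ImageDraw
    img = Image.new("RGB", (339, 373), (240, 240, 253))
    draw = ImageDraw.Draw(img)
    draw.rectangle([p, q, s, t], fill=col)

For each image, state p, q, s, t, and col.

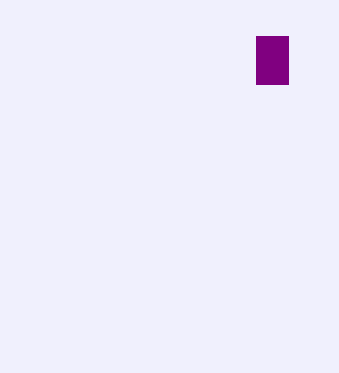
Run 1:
p = 256, q = 36, s = 288, t = 84, col = 'purple'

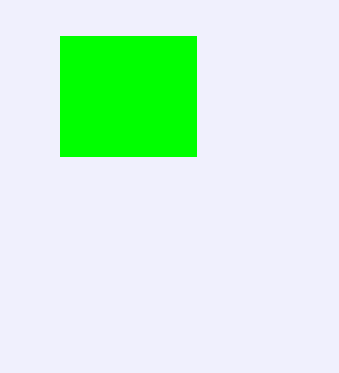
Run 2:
p = 60, q = 36, s = 196, t = 156, col = 'lime'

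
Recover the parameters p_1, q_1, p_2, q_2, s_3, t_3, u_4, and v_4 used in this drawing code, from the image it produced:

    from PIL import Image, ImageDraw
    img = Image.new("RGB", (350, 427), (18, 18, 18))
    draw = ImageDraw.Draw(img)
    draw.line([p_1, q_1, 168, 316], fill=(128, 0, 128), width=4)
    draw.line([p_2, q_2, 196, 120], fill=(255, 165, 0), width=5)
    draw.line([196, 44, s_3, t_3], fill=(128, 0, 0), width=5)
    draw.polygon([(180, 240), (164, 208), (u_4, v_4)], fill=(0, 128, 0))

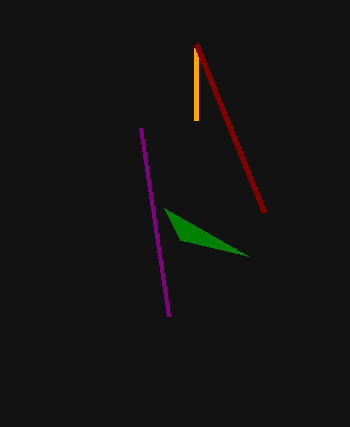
p_1 = 140
q_1 = 128
p_2 = 196
q_2 = 48
s_3 = 264
t_3 = 212
u_4 = 248
v_4 = 256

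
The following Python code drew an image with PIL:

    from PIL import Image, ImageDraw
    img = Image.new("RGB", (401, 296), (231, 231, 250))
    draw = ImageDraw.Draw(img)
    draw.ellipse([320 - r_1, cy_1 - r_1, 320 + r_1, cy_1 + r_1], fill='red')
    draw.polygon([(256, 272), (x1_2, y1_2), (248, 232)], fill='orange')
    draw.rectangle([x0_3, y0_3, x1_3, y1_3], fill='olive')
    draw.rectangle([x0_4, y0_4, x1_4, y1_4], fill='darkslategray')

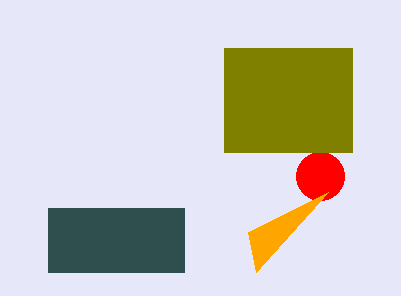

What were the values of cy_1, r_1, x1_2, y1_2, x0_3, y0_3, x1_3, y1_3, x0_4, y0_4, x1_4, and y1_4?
cy_1 = 176, r_1 = 24, x1_2 = 328, y1_2 = 192, x0_3 = 224, y0_3 = 48, x1_3 = 352, y1_3 = 152, x0_4 = 48, y0_4 = 208, x1_4 = 184, y1_4 = 272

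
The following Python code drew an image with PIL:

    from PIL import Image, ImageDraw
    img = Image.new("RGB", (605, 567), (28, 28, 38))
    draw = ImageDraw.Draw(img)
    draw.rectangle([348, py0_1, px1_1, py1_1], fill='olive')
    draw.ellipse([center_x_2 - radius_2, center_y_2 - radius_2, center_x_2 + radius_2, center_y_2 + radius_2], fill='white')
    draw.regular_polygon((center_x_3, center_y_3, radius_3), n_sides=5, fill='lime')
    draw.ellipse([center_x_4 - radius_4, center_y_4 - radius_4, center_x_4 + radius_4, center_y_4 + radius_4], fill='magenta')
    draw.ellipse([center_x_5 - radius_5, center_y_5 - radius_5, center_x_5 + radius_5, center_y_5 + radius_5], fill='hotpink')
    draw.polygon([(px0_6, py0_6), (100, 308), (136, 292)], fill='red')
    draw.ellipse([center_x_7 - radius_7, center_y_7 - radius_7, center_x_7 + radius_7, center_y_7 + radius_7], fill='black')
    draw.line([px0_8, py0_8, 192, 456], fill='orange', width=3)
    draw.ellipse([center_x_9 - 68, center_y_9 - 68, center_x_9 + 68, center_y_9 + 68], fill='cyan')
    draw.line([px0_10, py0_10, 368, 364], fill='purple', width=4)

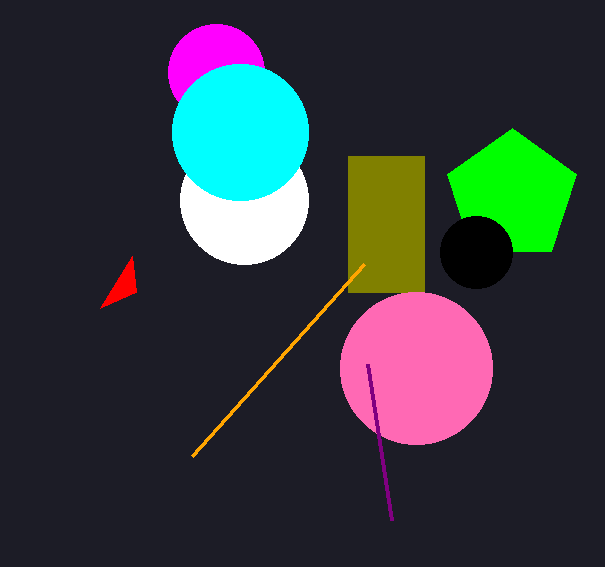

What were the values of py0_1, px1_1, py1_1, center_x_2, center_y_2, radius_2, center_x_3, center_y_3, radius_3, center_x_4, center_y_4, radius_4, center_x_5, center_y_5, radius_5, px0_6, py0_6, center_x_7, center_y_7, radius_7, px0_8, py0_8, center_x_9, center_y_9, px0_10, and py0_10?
py0_1 = 156; px1_1 = 424; py1_1 = 292; center_x_2 = 244; center_y_2 = 200; radius_2 = 64; center_x_3 = 512; center_y_3 = 196; radius_3 = 68; center_x_4 = 216; center_y_4 = 72; radius_4 = 48; center_x_5 = 416; center_y_5 = 368; radius_5 = 76; px0_6 = 132; py0_6 = 256; center_x_7 = 476; center_y_7 = 252; radius_7 = 36; px0_8 = 364; py0_8 = 264; center_x_9 = 240; center_y_9 = 132; px0_10 = 392; py0_10 = 520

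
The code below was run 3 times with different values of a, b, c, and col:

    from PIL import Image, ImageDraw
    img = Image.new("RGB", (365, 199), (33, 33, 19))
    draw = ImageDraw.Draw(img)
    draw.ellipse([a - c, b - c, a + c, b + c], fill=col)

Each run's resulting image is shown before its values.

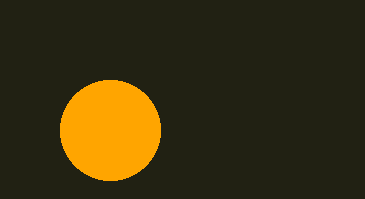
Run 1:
a = 110; b = 130; c = 50; col = 'orange'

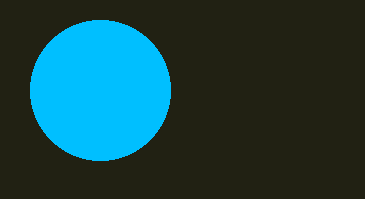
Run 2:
a = 100, b = 90, c = 70, col = 'deepskyblue'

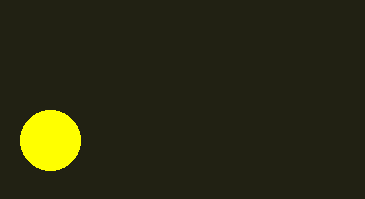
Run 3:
a = 50; b = 140; c = 30; col = 'yellow'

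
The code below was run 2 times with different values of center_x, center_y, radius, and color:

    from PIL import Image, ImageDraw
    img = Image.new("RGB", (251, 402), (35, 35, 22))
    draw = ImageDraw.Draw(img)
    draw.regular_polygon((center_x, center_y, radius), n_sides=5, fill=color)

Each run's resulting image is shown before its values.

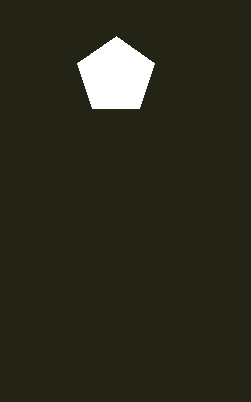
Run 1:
center_x = 116
center_y = 76
radius = 40
color = 'white'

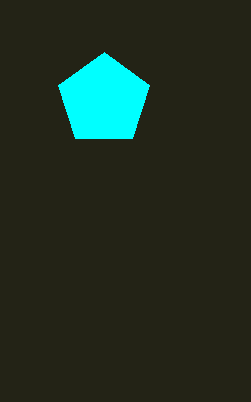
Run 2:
center_x = 104
center_y = 100
radius = 48
color = 'cyan'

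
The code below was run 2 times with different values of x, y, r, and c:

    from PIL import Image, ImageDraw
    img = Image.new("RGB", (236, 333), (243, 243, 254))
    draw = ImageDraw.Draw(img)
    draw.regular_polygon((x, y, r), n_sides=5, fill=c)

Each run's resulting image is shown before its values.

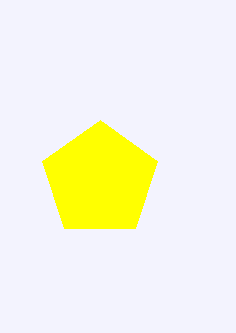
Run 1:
x = 100
y = 180
r = 60
c = 'yellow'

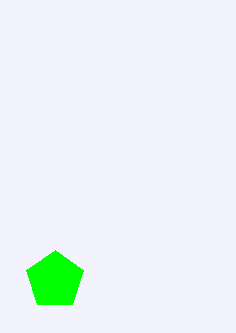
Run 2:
x = 55, y = 280, r = 30, c = 'lime'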